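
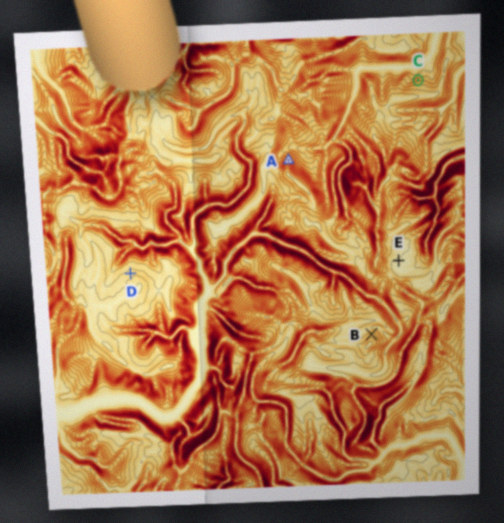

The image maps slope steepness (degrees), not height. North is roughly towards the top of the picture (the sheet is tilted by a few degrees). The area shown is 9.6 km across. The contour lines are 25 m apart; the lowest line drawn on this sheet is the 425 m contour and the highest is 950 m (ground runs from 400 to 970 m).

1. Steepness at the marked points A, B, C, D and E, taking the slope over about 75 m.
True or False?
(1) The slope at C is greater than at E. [True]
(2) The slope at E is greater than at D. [False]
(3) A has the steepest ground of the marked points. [True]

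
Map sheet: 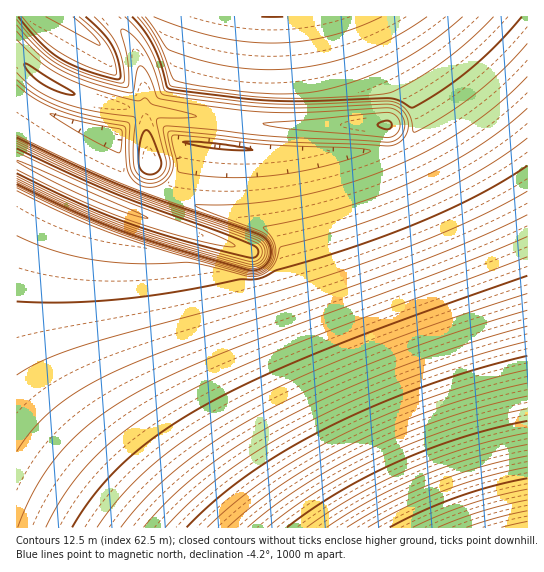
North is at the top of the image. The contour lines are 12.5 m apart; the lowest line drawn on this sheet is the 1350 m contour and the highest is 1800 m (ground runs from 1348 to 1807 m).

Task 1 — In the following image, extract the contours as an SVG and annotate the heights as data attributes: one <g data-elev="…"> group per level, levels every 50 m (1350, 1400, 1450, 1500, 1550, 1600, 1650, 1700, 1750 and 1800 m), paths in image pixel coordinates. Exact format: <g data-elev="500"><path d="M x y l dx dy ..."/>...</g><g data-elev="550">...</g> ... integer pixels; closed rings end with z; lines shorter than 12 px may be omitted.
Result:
<g data-elev="1350"><path d="M17 160l131 58-22-5-35-14-42-20z"/></g><g data-elev="1400"><path d="M17 143l104 48 136 49 7 6 1 9-6 7-9 2-88-25-66-24-79-37"/><path d="M427 17l-37 22-39 17-40 10-41 4-24-1-25-4-26-6-25-9-4-3-21-30"/></g><g data-elev="1450"><path d="M211 177l-33-6-6-30 1-6 98 10 91 4 8 1 1 1-38 13-43 9-40 4z"/><path d="M118 153l-33-17-35-22 71 15 1 4-1 14 0 4z"/><path d="M17 135l61 30 49 21 134 47 6 5 4 5 2 7-1 7-3 7-7 6-8 2-8-1-80-23-47-16-45-19-57-27"/><path d="M527 43l-25 28-27 23-32 22-29 16-3-14-4-7-7-6-9-4-82 3-36 0-32-3-75-10-2-2-7-26-8-17-11-16-13-13"/><path d="M94 17l15 16 8 13 6 19 1 13-1 5-6-1-27-7-31-14-19-15-23-27"/></g><g data-elev="1500"><path d="M147 174l4 0 6-2 3-3 1-6-8-25-4-7-3-1-3 2-2 7-2 22 1 8z"/><path d="M527 166l-47 28-57 27-70 26-76 23-18 8-20 1-62 13-59 7-52 3-49-1"/><path d="M383 129l7 0 2-3-1-4-5-1-8 2 0 3z"/><path d="M66 94l9 0-50-31 0 3 3 5 11 11 12 7z"/></g><g data-elev="1550"><path d="M527 257l-245 92-61 27-48 24-43 27-35 30-28 33-21 37"/></g><g data-elev="1600"><path d="M527 326l-64 19-62 22-60 24-54 26-44 25-38 27-33 28-28 30"/></g><g data-elev="1650"><path d="M527 383l-42 10-43 14-43 16-40 18-38 19-35 22-31 22-27 23"/></g><g data-elev="1700"><path d="M527 433l-58 14-59 22-55 27-48 31"/></g><g data-elev="1750"><path d="M527 478l-36 8-34 11-35 14-32 16"/></g><g data-elev="1800"><path d="M527 521l-26 6"/></g>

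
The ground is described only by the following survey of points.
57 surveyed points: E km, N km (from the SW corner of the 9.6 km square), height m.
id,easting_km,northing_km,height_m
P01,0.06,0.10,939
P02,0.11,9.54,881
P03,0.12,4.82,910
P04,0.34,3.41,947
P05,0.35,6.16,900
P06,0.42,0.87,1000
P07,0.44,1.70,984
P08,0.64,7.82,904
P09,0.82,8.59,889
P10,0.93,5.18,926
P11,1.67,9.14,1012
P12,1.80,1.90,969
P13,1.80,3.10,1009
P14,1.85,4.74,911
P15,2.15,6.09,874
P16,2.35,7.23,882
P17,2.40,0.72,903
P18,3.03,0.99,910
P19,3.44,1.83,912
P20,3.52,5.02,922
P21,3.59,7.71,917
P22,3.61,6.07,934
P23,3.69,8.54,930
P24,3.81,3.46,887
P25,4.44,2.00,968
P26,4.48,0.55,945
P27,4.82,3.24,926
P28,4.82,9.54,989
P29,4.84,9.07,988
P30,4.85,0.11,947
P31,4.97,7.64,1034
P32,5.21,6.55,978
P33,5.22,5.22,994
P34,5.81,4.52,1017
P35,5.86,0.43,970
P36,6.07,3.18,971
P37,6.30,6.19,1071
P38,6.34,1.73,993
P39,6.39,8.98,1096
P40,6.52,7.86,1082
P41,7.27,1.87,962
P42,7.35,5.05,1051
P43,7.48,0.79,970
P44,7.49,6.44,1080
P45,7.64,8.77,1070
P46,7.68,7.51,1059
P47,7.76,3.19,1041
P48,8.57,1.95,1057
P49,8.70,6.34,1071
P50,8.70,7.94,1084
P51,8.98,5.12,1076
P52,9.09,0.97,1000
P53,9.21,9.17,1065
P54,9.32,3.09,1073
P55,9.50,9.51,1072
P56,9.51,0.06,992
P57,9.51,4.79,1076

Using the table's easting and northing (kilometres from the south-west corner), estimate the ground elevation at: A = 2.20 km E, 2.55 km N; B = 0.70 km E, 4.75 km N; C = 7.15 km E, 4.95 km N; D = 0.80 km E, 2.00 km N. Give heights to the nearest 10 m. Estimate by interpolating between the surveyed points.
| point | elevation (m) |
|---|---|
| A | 980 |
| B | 940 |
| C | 1060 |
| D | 990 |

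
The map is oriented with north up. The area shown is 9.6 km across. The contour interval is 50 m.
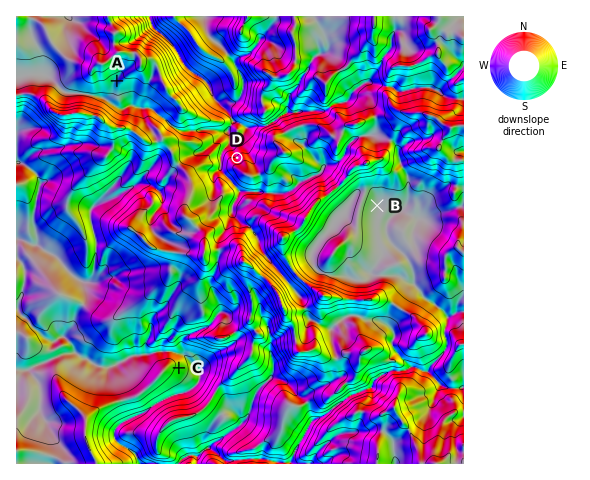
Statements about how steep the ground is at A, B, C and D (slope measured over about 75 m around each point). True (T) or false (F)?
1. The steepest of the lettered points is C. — F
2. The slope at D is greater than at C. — T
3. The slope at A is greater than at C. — F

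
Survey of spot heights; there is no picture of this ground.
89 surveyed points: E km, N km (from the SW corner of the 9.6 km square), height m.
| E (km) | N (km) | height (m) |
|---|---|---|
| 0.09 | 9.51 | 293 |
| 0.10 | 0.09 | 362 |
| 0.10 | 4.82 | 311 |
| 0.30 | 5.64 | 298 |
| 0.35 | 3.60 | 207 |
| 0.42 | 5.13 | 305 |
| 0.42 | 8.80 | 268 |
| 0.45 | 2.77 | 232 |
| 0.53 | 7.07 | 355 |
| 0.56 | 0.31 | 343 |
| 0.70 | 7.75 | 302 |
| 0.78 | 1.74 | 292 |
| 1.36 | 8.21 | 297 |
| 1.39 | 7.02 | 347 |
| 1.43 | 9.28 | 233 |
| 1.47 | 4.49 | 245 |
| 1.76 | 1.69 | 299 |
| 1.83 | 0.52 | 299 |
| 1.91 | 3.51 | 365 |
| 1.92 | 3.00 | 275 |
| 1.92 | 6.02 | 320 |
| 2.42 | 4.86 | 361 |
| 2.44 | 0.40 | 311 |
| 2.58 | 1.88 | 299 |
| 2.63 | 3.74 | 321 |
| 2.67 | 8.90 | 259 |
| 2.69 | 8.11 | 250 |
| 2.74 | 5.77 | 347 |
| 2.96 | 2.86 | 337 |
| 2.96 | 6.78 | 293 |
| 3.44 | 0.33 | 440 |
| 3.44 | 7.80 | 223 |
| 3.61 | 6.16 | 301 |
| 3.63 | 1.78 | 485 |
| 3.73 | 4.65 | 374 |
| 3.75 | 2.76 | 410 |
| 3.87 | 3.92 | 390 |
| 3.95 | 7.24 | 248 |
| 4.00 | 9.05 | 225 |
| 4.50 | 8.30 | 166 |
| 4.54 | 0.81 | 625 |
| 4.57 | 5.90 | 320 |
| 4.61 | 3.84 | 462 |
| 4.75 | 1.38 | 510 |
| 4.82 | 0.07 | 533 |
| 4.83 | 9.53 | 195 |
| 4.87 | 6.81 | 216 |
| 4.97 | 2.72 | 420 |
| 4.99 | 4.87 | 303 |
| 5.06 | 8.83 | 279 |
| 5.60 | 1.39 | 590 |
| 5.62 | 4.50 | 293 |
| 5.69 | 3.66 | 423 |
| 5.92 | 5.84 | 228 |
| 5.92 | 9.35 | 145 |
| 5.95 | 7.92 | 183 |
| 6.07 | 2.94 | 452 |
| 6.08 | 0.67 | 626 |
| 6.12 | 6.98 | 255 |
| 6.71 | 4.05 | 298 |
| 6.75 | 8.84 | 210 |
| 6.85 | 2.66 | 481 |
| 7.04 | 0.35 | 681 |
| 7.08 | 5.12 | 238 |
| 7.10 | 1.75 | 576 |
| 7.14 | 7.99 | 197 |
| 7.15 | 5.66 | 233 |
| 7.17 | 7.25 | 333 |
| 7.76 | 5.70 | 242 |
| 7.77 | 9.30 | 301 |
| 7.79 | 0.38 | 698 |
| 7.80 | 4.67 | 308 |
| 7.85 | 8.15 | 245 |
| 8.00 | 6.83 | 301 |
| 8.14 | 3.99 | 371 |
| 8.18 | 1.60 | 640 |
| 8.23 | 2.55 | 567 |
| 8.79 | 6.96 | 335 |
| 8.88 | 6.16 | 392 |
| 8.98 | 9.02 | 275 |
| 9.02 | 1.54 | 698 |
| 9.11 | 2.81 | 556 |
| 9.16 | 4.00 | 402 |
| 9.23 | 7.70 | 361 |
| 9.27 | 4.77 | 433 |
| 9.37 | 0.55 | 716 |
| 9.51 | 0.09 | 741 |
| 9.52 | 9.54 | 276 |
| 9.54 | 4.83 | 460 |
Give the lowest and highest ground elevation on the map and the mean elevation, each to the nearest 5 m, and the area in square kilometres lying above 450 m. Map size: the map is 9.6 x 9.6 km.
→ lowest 145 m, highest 745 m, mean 360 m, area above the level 18.9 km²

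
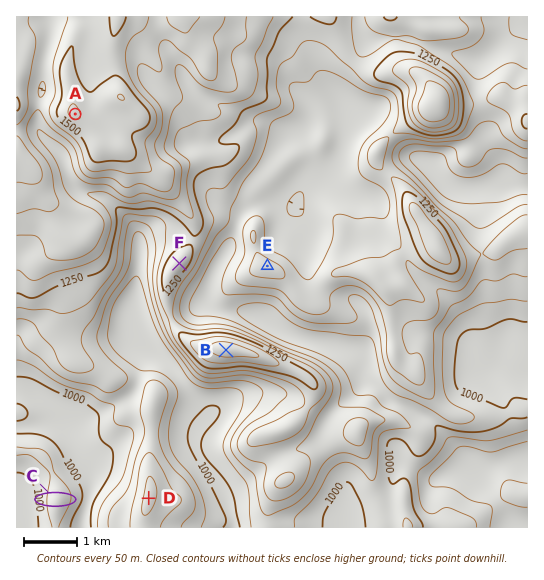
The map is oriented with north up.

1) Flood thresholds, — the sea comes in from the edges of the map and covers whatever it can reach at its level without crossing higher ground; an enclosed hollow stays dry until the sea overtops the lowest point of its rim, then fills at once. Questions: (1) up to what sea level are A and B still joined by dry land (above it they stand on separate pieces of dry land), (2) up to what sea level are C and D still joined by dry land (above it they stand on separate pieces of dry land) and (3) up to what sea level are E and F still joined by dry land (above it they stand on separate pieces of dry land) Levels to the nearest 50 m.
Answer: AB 1200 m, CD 1000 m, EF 1150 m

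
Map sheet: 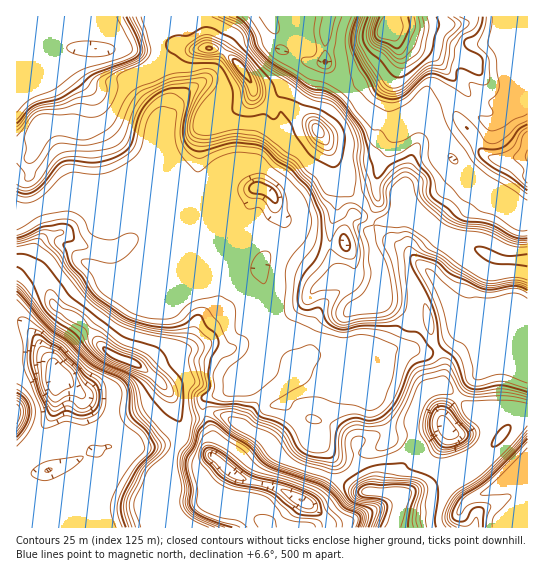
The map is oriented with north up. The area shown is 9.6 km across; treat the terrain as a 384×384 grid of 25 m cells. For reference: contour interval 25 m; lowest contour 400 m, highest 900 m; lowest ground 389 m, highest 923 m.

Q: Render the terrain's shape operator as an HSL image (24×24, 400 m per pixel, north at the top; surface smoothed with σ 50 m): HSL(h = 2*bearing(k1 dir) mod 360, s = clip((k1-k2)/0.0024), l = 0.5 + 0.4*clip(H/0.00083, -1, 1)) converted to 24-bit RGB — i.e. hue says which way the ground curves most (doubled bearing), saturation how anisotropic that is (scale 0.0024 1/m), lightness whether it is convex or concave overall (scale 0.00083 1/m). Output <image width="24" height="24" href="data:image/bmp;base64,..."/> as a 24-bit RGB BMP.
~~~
<image width="24" height="24" href="data:image/bmp;base64,Qk32BgAAAAAAADYAAAAoAAAAGAAAABgAAAABABgAAAAAAMAGAAATCwAAEwsAAAAAAAAAAAAAhH5/gX6BfYB9fXyASit2ttSiipeChM6NCOekRh4OgUApiD12i969RUvKlQ9fLSEGCzEC88eEqcFasZtABS4S6qKaPDt1dn15fIaLgX6ThoCIe32CKU5y3rKwmYqE5+ilERE6gq6zobnhdLvnMwgALQ4GW1Mbqbz/zNf/tPb/9dbwLSmS+Tl5BjMAoD9ef3iOiJ1ZPGstoWhfkYOUXniBJI2d4rvF2u6xFCWJD7S6MwYAaRUAsUDFzO3/zO3/H8LgfbUodnIii00XmEKFq4St9tLvCHQ1U3xhWo2SlX2wXqF9W4BTg3pgLWRHhl8S/7+jA2ERMwAtNLglb+u+zv3tIWhmKQ4Xz6pVT5FCi0KRs4aKT+nGdELm35HJ88TaCW5BD3plUoS2nJi6mne7h3SUWiVCXMhSxdiesQ/sVg5szv360Pv6x2CbcTJkN2t+t93Mu6bgiTm4y9+IUV4VKAsOpNAEnpGC88bXwbDwD2qVybpsZSFow1J4s1zRksiAlcZnDxLknOT/3rmRXiQbaD0xfKOla4aRVos3R0UkTzJ+8s7EYhE7Fp+x1/DzjZG8ucDb6qFIGAwncCYhQi0XkngbhIQUpuhni9Tk1o46Glg4ZGY6oVVytW2bX4Jff3tygH15ent/LFNbzKaL4rruqvndHFFSva5SpY01w9Z3JBAtMQ0gvk01ReXWzP/6Vvv2lEJJspVNUT5hYXpmb3t3oJJxkniVdX6Af39+fX2AXWx5Ob1fqYBc1ot5Tjpkcn1Ph3hhymBZLQYmQI+P0vn2zP/zkiojllLSrKvZyJXPWWi2fXGycXSCaodtlHdxg2RneHtUeXJkc2JSYW0+edJAhUBQgmqBfX5/i4+CYw1KzUe0y/bwc+umXtLVK6PdelAbZTImwH5sjmBxbWNzgHqDhm14eWJMqyWN6aR4VJUnNqlKTIWqwOmkUENsgXt6foJ9j5V5ehCD0/jjS9SLXt+aWhMgZz46fXtvW3lmnKtRkWh4iXWJcHaIZk6I3KOwIYN/0aPJt5XPwcnbKUyAw+FYelV2f29VbHU8ZDk6iubMgLlqoeO1VRRFfGdvhoR+eoB6fYB7eX93gYJ3gJB6ZFWFVl6HhrqJuonBPY5rqW9gvsmWP7HAaBxZdysm2yEmv4TuE0fGhpeqqte1axkscTdFbpl9dYJ6hn+HfoGDfYCAfoB+mYt8RFhobZh7ZYZ9qa51XTmXz713vbJ8axk+WRo9neDTksHAhIqZio++4VDF51OCrFLIVXyskmqPkn2SeXuAhH9/fYF/fn+AiH+DeneXbI2YUWFy2rRpGBAkz+mobTAvWS15otjWmsLUsL7greToE0ahO2g0d400u2NYf16BfH6Bg396f32Bgn+Bg4B/foB8bpGLgKyaiUCPa0Z81KJeJZudWuM504jdh7HEnuHMKJRHY1whaC4dcVVQssIqMnBFgIBxfnt3fX94fIB5g39+fXyAhn9/gYd/RbZHfCcijlAlSx1Jw92dcsO/Er3F00hLq9WQPVMmglBgfmhxf29uai0248C0Na6/QlU0eHVAXXxMdoF2eoB7fnZ7jIxoe4F1vWWFPTSdfzEuU8+GhMCJucmdIzZyQbmq5dfIgjameGSJe0lWijc0WbXMx6abs2eWc0ydgqSRpK9/No1rdXqAgEZ3xJY7RFsqWVYsNxUgjdm8T8qhs9JMl89sMEN8Qnxqz5JgcklxbUFjU7fQlbXfomS/4KHLuHq7h4zAopzIlLCOTa+tXGV4NR598Nvdup3WdXvKerzdga+mdC7W1PflldvMSx90fWlkeZBYj12Dh1CagN2ZPlhRRY+6I7tk0K7hvorGfWiWzI+Yr3BhK09JGTVG586zmYOXtkN8NqU6cXyJR92O3HVp2x+YXiZEgno2V4BXc2t+YcttikE9b4V8PmhIUXpNP1YkaYFBtVCRr3Jxz3qSq0J3IE4pD18UvGVhshdJn/7zkNTVPc7jq1IlaSBBfSNv7tjKFaQxOFcykqlApopSX5mBdnt9fYJ/eIJ8WYp1NrF/QZfm7Kz14J7XpoDPn0wtDDcRzP/bRITaqxlGZSgaZxlNlztzzs46yY9H356SIHauOtO4lsamUFaMgnyDgoGAiop5j4xKcW0rWnUrJx0M5N9+RlKk1cz/zPD/7fM+PxEubzRQuLKLJjmocB+d6o6EjuJ9kr6jaKC9MHtmZps9dE56gH+BgoB/gn6Ch3+Rg4WccVGFVjKsocWOeYFyNao0ZN3q5Jm0XCRwoF18sq+NHzNhIFiL4K7k8OTbnrybTkSfu6/vioXYQFd3fX6A"/>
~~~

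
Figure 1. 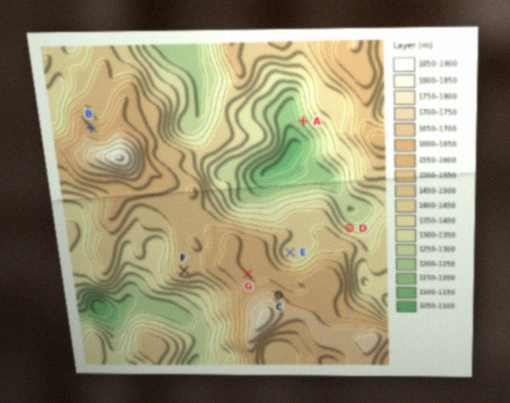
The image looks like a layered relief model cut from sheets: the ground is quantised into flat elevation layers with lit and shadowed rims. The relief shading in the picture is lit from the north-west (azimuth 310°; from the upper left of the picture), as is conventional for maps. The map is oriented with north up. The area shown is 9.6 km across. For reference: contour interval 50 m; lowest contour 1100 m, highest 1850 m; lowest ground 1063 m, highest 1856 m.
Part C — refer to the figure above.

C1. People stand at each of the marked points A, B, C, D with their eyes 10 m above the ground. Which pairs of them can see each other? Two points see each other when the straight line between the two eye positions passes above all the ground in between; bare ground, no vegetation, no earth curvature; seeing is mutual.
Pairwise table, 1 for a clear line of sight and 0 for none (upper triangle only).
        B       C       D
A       0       1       1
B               0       0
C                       0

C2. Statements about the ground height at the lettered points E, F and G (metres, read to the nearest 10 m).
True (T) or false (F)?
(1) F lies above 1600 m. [F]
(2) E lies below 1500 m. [T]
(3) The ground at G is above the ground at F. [T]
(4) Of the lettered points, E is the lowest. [T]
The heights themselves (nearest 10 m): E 1410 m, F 1530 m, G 1600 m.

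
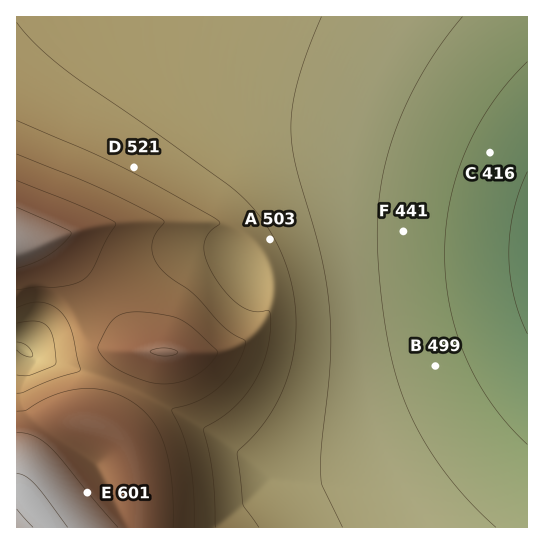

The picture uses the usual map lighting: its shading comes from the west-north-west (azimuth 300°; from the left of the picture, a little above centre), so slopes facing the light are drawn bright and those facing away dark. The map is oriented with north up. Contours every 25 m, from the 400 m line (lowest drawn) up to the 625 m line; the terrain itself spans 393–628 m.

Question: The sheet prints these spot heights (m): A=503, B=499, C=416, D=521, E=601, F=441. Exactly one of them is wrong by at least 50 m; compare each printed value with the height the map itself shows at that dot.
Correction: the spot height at B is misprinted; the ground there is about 436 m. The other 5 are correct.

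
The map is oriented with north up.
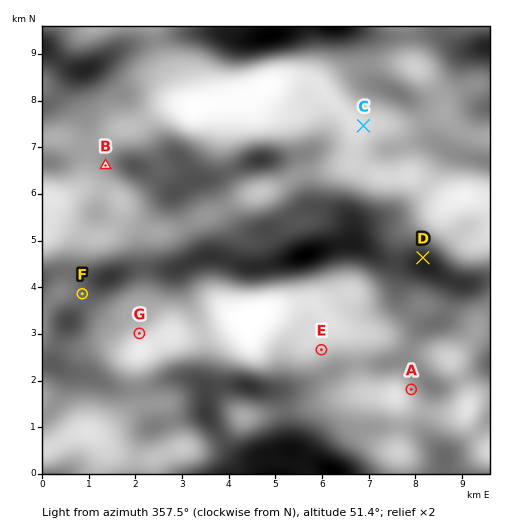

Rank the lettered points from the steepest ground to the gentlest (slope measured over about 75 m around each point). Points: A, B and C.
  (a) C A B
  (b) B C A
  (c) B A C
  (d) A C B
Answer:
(d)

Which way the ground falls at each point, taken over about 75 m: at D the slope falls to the SW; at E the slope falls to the NE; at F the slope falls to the E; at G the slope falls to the N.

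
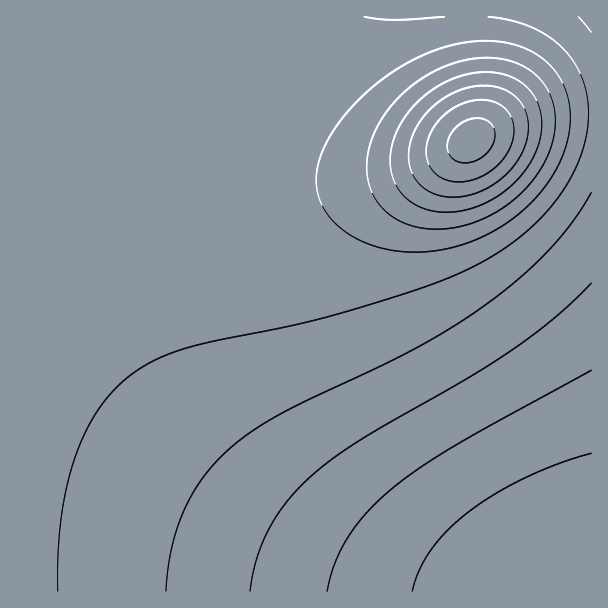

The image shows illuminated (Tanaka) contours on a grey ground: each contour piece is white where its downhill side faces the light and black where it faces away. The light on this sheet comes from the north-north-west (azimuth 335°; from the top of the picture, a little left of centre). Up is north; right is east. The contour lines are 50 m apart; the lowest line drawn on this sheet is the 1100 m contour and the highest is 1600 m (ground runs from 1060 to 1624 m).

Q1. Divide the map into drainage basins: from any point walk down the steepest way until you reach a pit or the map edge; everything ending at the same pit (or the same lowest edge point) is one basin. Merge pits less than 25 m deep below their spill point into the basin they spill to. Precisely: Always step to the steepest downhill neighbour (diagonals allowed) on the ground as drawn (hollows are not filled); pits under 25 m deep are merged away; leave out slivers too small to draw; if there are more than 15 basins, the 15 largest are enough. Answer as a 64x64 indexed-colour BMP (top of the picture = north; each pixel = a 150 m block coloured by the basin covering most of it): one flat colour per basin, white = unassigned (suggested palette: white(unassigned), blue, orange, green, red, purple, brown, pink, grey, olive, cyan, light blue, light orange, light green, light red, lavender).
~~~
<image width="64" height="64" href="data:image/bmp;base64,Qk12CAAAAAAAAHYAAAAoAAAAQAAAAEAAAAABAAQAAAAAAAAIAAATCwAAEwsAABAAAAAAAAAA////ALR3HwAOf/8ALKAsACgn1gC9Z5QAS1aMAMJ34wB/f38AIr28AM++FwDox64AeLv/AIrfmACWmP8A1bDFABERERERERERERERERERERERERERERERERERERERERERERERERERERERERERERERERERERERERERERERERERERERERERERERERERERERERERERERERERERERERERERERERERERERERERERERERERERERERERERERERERERERERERERERERERERERERERERERERERERERERERERERERERERERERERERERERERERERERERERERERERERERERERERERERERERERERERERERERERERERERERERERERERERERERERERERERERERERERERERERERERERERERERERERERERERERERERERERERERERERERERERERERERERERERERERERERERERERERERERERERERERERERERERERERERERERERERERERERERERERERERERERERERERERERERERERERERERERERERERERERERERERERERERERERERERERERERERERERERERERERERERERERERERERERERERERERERERERERERERERERERERERERERERERERERERERERERERERERERERERERERERERERERERERERERERERERERERERERERERERERERERERERERERERERERERERERERERERERERERERERERERERERERERERERERERERERERERERERERERERERERERERERERERERERERERERERERERERERERERERERERERERERERERERERERERERERERERERERERERERERERERERERERERERERERERERERERERERERERERERERERERERERERERERERERERERERERERERERERERERERERERERERERERERERERERERERERERERERERERERERERERERERERERERERERERERERERERERERERERERERERERERERERERERERERERERERERERERERERERERERERERERERERERERERERERERERERERERERERERERERERERERERERERERERERERERERERERERERERERERERERERERERERERERERERERERERERERERERERERERERERERERERERERERERERERERERERERERERERERERERERERERERERERERERERERERERERERERERERERERERERERERERERERERERERERERERERERERERERERERERERERERERERERERERERERERERERERERERERERERERERERERERERERERERERERERERERERERERERERERERERERERERERERERERERERERERERERERERERERERERERERERERERERERERERERERERERERERERERERERERERERERERERERERERERERERERERERERERERERERERERERERERERERERERERERERERERERERERERERERERERERERERERERERERERERERERERERERERERERERERERERERERERERERERERERERERERERERERERERERERERERERERERERERERERERERERERERERERERERERERERERERERERERERERERERERERERERERERERERERERERERERERERERERERERERERERERERERERERERERERERERERERERERERERERERERERERERERERERERERERERERERERERERERERERERERERERERERERERERERERERERERERERERERERERERERERERERERERERERERERERERERERERERERERERERERERERERERERERERERERERERERERERERERERERERERERERERERERERERERERERERERERERERERERERERERERERERERERERERERERERERERERERERERERERERERERERERERERERERERERERERERERERERERERERERERERERERERERERERERERERERERERERERERERERERERERERERERERERERERERERERERERERERERERERERERERERERERERERERERERERERERERERERERERERERERERERERERERERERERERERERERERERERERERERERERERERERERERERERERERERERERERERERERERERERERERERERERERERERERERERERERERESIRERERERERERERERERERERERERERERERERERERERERIiIhERERERERERERERERERERERERERERERERERERERESIiIiIiIhERERERERERERERERERERERERERERERERESIiIiIiIiERERERERERERERERERERERERERERERERERIiIiIiIiIREREREREREREREREREREREREREREREREREiIiIiIiIhERERERERERERERERERERERERERERERERESIiIiIiIiERERERERERERERERERERERERERERERERERIiIiIiIiIREREREREREREREREREREREREREREREREREiIiIiIiIhERERERERERERERERERERERERERERERERESIiIiIiIiERERERERERERERERERERERERERERERERERIiIiIiIiIREREREREREREREREREREREREREREREREREiIiIiIiIhERERERERERERERERERERERERERERERERESIiIiIiIi"/>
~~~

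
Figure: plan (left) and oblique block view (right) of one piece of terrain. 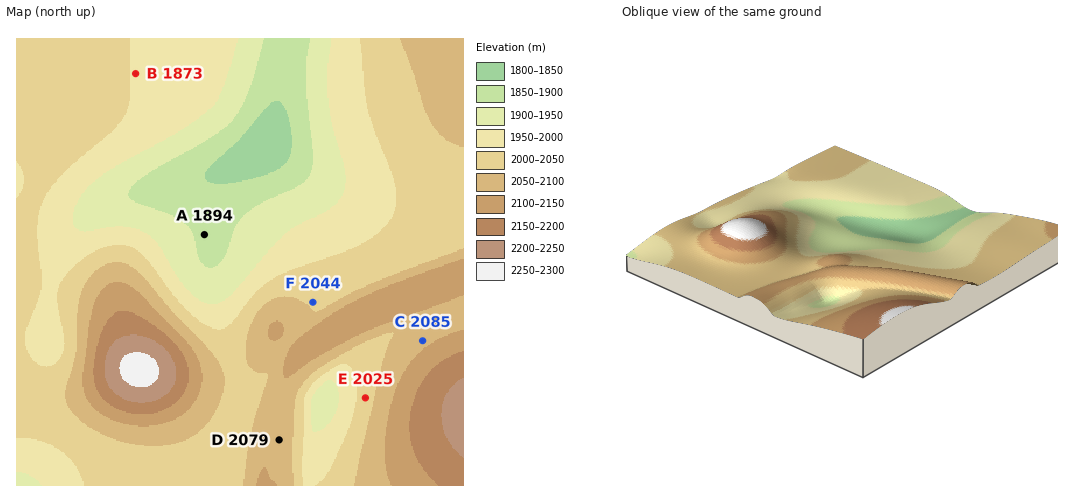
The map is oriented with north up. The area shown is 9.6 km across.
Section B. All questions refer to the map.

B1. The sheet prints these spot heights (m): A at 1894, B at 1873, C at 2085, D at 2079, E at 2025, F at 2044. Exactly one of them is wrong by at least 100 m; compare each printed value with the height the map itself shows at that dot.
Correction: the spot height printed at B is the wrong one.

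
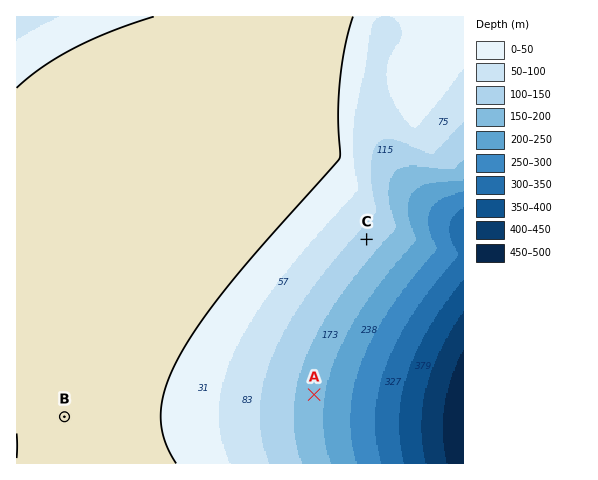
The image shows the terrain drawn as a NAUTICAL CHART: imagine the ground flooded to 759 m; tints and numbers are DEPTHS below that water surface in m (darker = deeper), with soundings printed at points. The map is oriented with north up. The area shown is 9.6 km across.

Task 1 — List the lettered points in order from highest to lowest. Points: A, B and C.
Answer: B C A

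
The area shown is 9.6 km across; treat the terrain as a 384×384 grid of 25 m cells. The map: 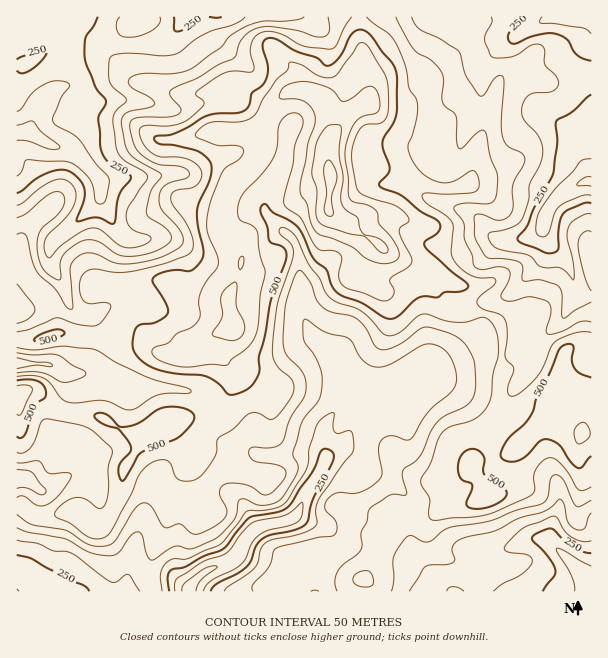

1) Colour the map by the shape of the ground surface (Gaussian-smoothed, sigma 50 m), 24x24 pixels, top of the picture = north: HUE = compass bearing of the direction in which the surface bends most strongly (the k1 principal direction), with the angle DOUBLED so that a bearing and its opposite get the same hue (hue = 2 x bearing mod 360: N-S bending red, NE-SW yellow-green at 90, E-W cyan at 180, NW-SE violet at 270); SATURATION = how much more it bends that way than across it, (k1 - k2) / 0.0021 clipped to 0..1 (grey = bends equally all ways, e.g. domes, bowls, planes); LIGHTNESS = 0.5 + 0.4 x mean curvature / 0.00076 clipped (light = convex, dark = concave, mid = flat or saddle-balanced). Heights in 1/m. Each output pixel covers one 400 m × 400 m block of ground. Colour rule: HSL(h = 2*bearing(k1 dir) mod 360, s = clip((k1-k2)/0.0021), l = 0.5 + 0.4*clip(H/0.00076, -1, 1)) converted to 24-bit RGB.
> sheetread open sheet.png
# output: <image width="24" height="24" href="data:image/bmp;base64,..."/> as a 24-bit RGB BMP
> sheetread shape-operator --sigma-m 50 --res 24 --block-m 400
<image width="24" height="24" href="data:image/bmp;base64,Qk32BgAAAAAAADYAAAAoAAAAGAAAABgAAAABABgAAAAAAMAGAAATCwAAEwsAAAAAAAAAAAAAlIFzfWxZg2xciZthS2mO1+afZhAUADMeRuy905ns05nJs5OhQ1mViKO/zbfHpoSxdWiWgVFfXpmZhqKMkniSjpJ+f7infiducXJTm5ljZTE0krk3LI96z5V/tDXE2mmABFYAADMr5cO6raHLm4u+R4WBo3ZUvoFhbUNcXqpnZZ+QkJBXSq15n9HHbAxDmz8itGiNck2wbLbL2evyOW6SSnKJnGi40avE48PCADMnGEYAikwT1B4ji0JNc5B9yZ+VZ0OgwIJnXVMwbXo0dos+U0sYNBNY3PHYy+7zhl7o1+7ykDGY3HVsO2J9nZp0dKh80aywzwDV49yUADMgtl7inMzJdnyqspeoa0GQy4KotJDe6c/vZ27Gh6W/ClCA6sKIYysAR3YemKE6WDZq8Ni1MkxonHiCkqVwfkZUWXS72r/X3ofJADMt1aKDV2ZThVRKjVq2hK2qmptlcbNmvlmdvpqGHwo24+W1Vtekg7WfXIWMQGJs6q+Thzx8SH5Vs6GXb3igUp58lZs004lcDiBsYJ8wkVxxd62PR2WLtnV4jbSYiG+hxmaTiZhYOiZww9mUr+mQSG6AZEFAj4hPYc7F3KregpTBR3tWi3Vic1OCv7mVbJ51QS98Vq6ea6GFk6N9OUZhv76Ug4yuj2h9YYOm24LEUnu+1NW16dxqPqbHepTeteHqQkt/XaGazbHWrVvQsH2Zb193r6p3n4ZkTnGGRIuYc5hicIVfYX95RpJZjl9hsWpwVnd9pW1qi4pXvLxy6tL5TlPvhEVkhWZKd1hNamorTEIPPzwan4tJeKl7dLGwybnPYVOpTGGMlopxd4d6doB5XnVkYVBRpphvYJxXOVqU2K+0kcvKMzAAMx0AiZM1eXFVlFeKtnLJpaTjk6TYYLWbk69tTahtjm1fjVWKfld/mV1ihJdJVXhYc2ZyYVtxfqNwqJyDI1Rh5cyPZ29B1c7919D7k8DraHPDboCif7utiXacvX23x3bBt82nW6FwQkxdd09fdWlefEtx1bSZRnxhVkc/W45TYJFrj6h0SqxpFuO76rPnUUohn9kkXhMkZXcuiJp1fIBjgW9Ga25Lr7FtwKmOro90KStakEVteE5BVGlEu9OaelebbX+wisa7ZLO6fHu+wJSpF3ljqr82asOvZ8/5zyXTm5zKVpi3fEiVlc6rS1WZu6WhqJNszpmBFB89fkCG1q/Nkdjclbi5h2apZ5akgcjYc0jnGGgzeat+x4mlbw1UrPGeHAMwpNOxjcWmXH7JhoTV1JfPgkGYkW1T0cGW2X6tGAlrWLw7ccZfmT1Ensc1TLzAic/EVq8zJpei7MLvM6C9oUGC7hxd7dSoBC8tpsCEu72LKQ0OJikNPCwUey0vhNZ00cKXMq2AMwA03MOEUnxBetvL1/TpZCNUmpJAV65VVVgpMzsKV3IfZhdjz+7E4Hqv34OuADwXpyc5w0S6sGnAWoaaWri72tekZa9RgRNbIjKE467As/PpgbPUvzOlibPZoq/dsCpZahpHttSxHIJlIYCly9u9WkuK7Njfwa3bChAyeKmKeVy53eXuODq547uqkXBkLkt4n3vBbNM8lfY1KG08mm86fDcwqB0511HZm9fNdKF/yG2eATIZZ7EeP45JebxzzDpoVxE9aFgcSE4NMUQEIywOp9Bj0IayRouSMFBw1bSZ7/fKNh9Wfap5YIOfRodGoliqt5iJtHGsnqB0k2++JzSCpb1gRSkSYBgbcYyyrGDC3eHssKbpbonFaa5KSHw3yMVzJz5qytaX6ahuJjxTgpZWeFl+qpGdOG17ybWIWHCBvZmlbVeOe1+SHHpAopXEc5GoSFiVndfis+faRC+WuHbkt7Tsl2bg1HNwKkBEibIx75ScdSuJS9JoWJeIZomET3uUyqB4VXZ0i4xhgkRUZH14r7pSOX1YoWuAbkE0bX0UdmQRKzHILdc1joIxK2FL6JK+nGXUwvbkOjiV2qG8jn/EV1KXX4J5dph0nkmqoGlsfExvhqWFZYKKvpOWVHyESkxydKGnnM3WlLXHXI+UXlmOwZ/PqD27W3QwlMxgRZ9GxTCrqcGPwY+aPEJ/qZSja4iKR2qMzpTAbo+hhpWii32troKls3u0TWaIjbCSeI1VYoBDW1N4ZoRugGtLuUC0webYhdrMnEesYiyD6u7JoFaES0yFk3qGn3F+U4VoKIBw6LvbZnWmYYSIco5ymHuFbYCeeWCPwJSyxZPII5qHY6WWN5qdJ6sRyvUMhBgaWig0QI5U3NNfq4JfUFRshmJ+mHmDqHCLopc7EE0Isqwpr0mK"/>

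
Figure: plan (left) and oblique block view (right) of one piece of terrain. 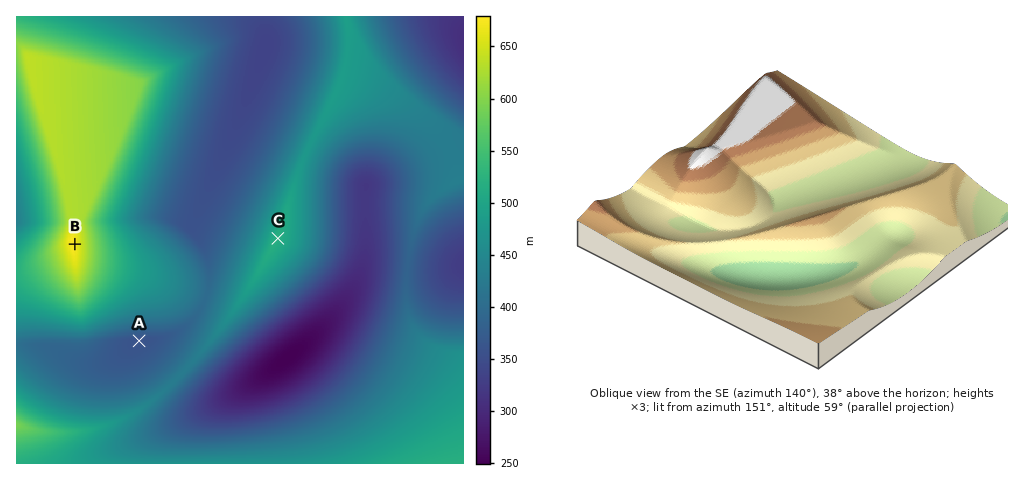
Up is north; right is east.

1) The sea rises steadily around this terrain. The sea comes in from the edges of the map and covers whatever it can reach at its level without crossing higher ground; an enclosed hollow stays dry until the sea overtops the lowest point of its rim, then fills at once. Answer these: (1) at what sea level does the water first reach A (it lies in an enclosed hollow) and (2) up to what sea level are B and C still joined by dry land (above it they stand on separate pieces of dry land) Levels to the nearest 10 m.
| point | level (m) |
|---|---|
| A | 400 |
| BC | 410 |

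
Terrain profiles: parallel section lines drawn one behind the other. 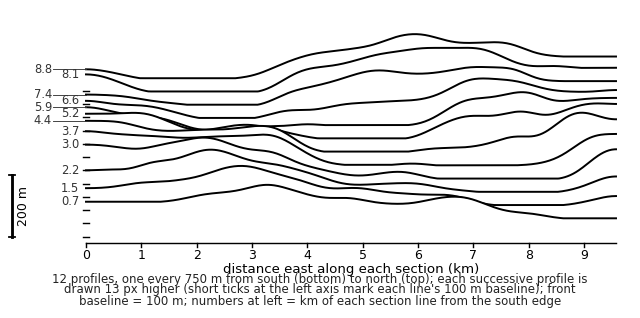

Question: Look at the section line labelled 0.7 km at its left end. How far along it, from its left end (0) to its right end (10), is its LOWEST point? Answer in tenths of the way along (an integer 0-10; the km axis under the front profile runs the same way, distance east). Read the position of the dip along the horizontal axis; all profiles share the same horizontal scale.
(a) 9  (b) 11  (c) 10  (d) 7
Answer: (a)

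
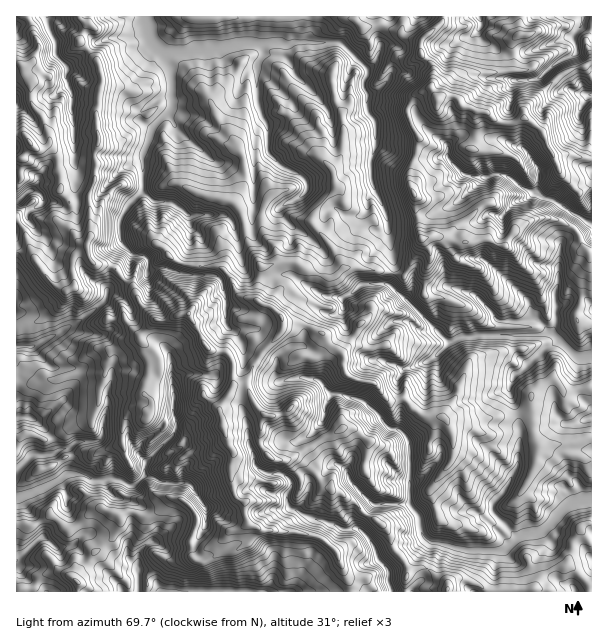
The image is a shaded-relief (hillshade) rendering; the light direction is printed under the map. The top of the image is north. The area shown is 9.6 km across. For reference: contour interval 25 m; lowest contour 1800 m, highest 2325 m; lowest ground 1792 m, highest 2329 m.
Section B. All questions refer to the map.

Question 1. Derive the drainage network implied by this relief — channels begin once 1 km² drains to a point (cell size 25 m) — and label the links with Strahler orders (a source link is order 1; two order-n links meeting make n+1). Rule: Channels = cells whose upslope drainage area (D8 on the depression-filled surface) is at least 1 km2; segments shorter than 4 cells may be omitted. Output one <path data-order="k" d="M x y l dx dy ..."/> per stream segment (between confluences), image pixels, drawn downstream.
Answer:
<path data-order="1" d="M269 591l-110 0"/><path data-order="1" d="M138 575l0 16"/><path data-order="1" d="M30 548l-10 10-2 0-1 3"/><path data-order="2" d="M519 537l2-1 15-2 1-1 6-2 24-25 6-3 5 0 1-2 9 0 3-1"/><path data-order="1" d="M374 504l36 0"/><path data-order="2" d="M410 504l1 3 8 8 0 3 1 1 0 9 2 2 0 4 3 3 0 2 1 0 6 4 8 0 1 2 5 0 1 1 5 0 1 2 5 0 1 1 6 0 2 2 36 0 6-6 3 0 7-8"/><path data-order="1" d="M194 489l-5-6-21 0-1-1-6 0-8-5-4 0-2-1-4 1"/><path data-order="1" d="M291 482l0 6-4 7 0 6 1 2 0 3 5 4 4 0 3 3 6 3 3 0 5 3 4 0 2 2 4 0 5 3 4 0 11 6 15-2 10 11 6 10 0 3 2 2 1 6 9 9 2 3 0 12 1 1 2 6"/><path data-order="2" d="M143 477l-8 8-4 1-6-4-6-2-2-1-9 0-1 1-14 0-12-6-15 0-9 8-15 7-3 0-7 5-5 0-6 3-4 0"/><path data-order="1" d="M512 476l-6 13-12 14-2 3 0 4 2 3 24 24 1 0"/><path data-order="1" d="M102 429l0 8-4 4-20 0-7 6-3 2-6 0-9 6-20 0-16 16"/><path data-order="1" d="M29 417l-12 0"/><path data-order="2" d="M336 393l3 2 5 0 6 3 4 0 6 3 3 0 18 16 3 6 5 5 3 1 7 0 8 8 1 6 2 1 0 60"/><path data-order="1" d="M173 386l0 6 1 1 0 8-1 1 0 12 3 5 0 10-2 2 0 3-28 28 0 3-2 2 0 7-1 3"/><path data-order="1" d="M284 381l3-1 6 0 1-2 6 0 2-1 3 0 1 1 6 0 2 2 4 0 12 13 6 0"/><path data-order="1" d="M516 374l2-2 3 0 6-6 0-1 1 0 17-17 7-3 3-3 6 0"/><path data-order="1" d="M428 362l3-3 6-3 10-11 0-3 5 0 1-1"/><path data-order="2" d="M561 342l14 14 3 1 13 0 0-1"/><path data-order="2" d="M453 341l6-3 3 0 2-2 13 0 2-1 64 0 2-2 4 0"/><path data-order="2" d="M554 335l7 7"/><path data-order="2" d="M549 333l5 2"/><path data-order="1" d="M500 321l27 0 1-1 11 0 7 7 3 6"/><path data-order="1" d="M83 318l-5 5-6 1-7 6-23 11-3 3-6 3-16 0"/><path data-order="1" d="M225 311l0-17-3-6 0-6-4-6-3-1-27 0-2-2-6 0-6-3-4 0-5-3-6 0-7 5-5 0 0-6 2-2-2-6-4-3-8 0-3-1-10-11-2-3 0-21 8-13 15-15"/><path data-order="1" d="M344 297l9-4 7-8 3-1 24 0 3 1 11 11 1 0 45 45 6 0"/><path data-order="1" d="M558 282l0 3-3 5 0 36-1 1 0 8"/><path data-order="1" d="M387 222l0-4-1-2-2-7-9-17 0-3-3-4 0-5-1-1 0-20 1-1 2-9 1-2 0-25-1-3-6-6 0-5-2-1 0-8 2-1 0-3-5-8 0-6 5-7 0-5-26-25-3-2-45 0-6 3-3-1-19 0-2 1-4 0"/><path data-order="1" d="M188 215l-6-6-2 0-7-6-8 0-1-2-11 0-9-9-1 0 0-1"/><path data-order="1" d="M293 201l6-4 1 0 6-6 0-9-9-9-3 0-12-6-13-14-2-3 0-25-4-6 0-3-2-2 0-3-3-6 0-12-1-1 0-23 1-1 0-6 5-6 0-9-3-2"/><path data-order="1" d="M42 198l0-1-4-5-3-1-5 0-3 1-9 9-1 0"/><path data-order="2" d="M143 191l0-38 7-15 0-3 2-1 0-3 3-6 13-12"/><path data-order="1" d="M449 159l15 15 3 2 4 0 2 1 15 0 6-3 7 0 2 2 4 0 15 12 6 3 3 0 5 4 3 0 4 3 6 0 2 2 3 0 7 6 5 1 6 6 10 5 5 4 4 2"/><path data-order="1" d="M177 129l-3-6-6-7 0-3"/><path data-order="1" d="M74 122l-2-2 0-9-1-1 0-5 1-1 0-11-3-4 0-3-3-6 0-12-10-14 0-13-3-3-2-6-3-5 0-6-1-1 0-3"/><path data-order="2" d="M168 113l3-5 0-39-4-6-2-9"/><path data-order="1" d="M548 71l10-9 18-9 0-8-3-4 0-6 8-9 1-3 0-5 2-1"/><path data-order="3" d="M165 54l-6-3-7-7-3-6-2-12-1-2 0-4-2-3"/><path data-order="2" d="M260 45l-3-1-18 0-2 1-4 0-2 2-4 0-2 1-4 0-2 2-12 0-1 1-17 0-1 2-18 0-2 1-3 0"/><path data-order="1" d="M479 29l3-5-2-7-1 0"/>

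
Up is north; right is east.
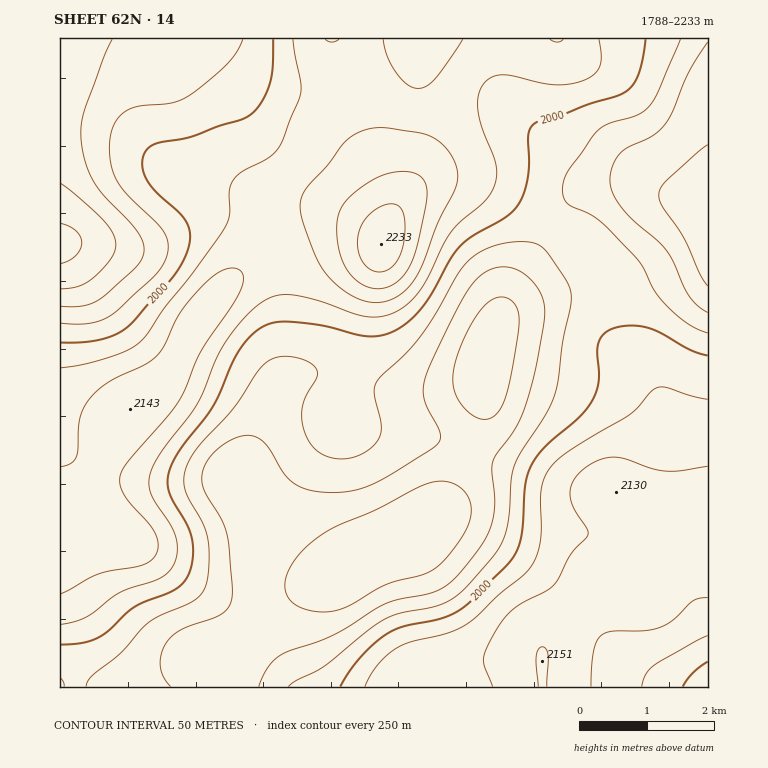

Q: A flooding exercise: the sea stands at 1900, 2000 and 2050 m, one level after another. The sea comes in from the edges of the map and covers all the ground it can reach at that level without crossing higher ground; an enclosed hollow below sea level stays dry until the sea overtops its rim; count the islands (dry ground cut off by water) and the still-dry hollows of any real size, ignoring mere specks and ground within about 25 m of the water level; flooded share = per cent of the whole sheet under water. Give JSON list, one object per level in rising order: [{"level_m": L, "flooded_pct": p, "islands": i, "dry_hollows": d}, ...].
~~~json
[{"level_m": 1900, "flooded_pct": 21, "islands": 0, "dry_hollows": 0}, {"level_m": 2000, "flooded_pct": 52, "islands": 0, "dry_hollows": 0}, {"level_m": 2050, "flooded_pct": 64, "islands": 0, "dry_hollows": 0}]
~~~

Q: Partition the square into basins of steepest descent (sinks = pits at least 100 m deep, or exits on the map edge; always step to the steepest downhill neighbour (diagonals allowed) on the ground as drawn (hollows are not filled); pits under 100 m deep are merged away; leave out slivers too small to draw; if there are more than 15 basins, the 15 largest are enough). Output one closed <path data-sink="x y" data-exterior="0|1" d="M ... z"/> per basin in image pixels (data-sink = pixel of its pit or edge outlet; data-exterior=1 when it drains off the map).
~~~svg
<path data-sink="353 567" data-exterior="0" d="M458 179l-28 1-18 11-18 21-13 31-16-5-29-2-22 5-22 10-22 7-25 12-14 10-30 35-11 18-14 31-10 15-13 13-20 13-13 14-8 17-17 49-8 34 1 7-28-2 0 163 352 0 20-13 24-7 42-7 44 0 1-12 3-7 26-28 21-17 10-5 13 1-2-2 2-12 8-20 10-35 0-14-5-10 18 4 22-2 7-3 7-11-2-29-25-74-8-15-34-34-9-24-6-37-12-27-87-55-19-8z"/><path data-sink="60 244" data-exterior="1" d="M422 38l-362 1 0 484 27 1 8-39 17-49 8-17 13-14 20-13 13-13 10-15 19-39 36-45 14-10 16-9 58-21 17-4 17 0 29 6 2-10 17-34 7-22 1-44 7-34 2-37z"/><path data-sink="708 234" data-exterior="1" d="M708 38l-284 0-5 11-1 36-9 47-1 44-4 14-6 13 0 3 14-15 18-11 9-1 29 1 13 4 19 8 87 55 12 27 11 54 7 12 34 34 30 84 2 9-2 25-12 9-18 3 35 8 20 11 2 0z"/><path data-sink="708 687" data-exterior="1" d="M632 498l-3 1 5 10 0 14-10 35-8 20-2 7 2 7-13-1-10 5-42 38-8 14 1 39 164 0 0-163-22-12-17-5-26-4z"/>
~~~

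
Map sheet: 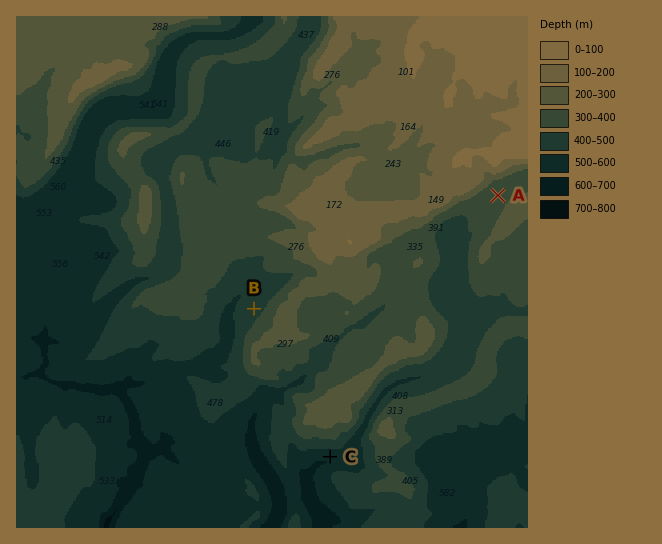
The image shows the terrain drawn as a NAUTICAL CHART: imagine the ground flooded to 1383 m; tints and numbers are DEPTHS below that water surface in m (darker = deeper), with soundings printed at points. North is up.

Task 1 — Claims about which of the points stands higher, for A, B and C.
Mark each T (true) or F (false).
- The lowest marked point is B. F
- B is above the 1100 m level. F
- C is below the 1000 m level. T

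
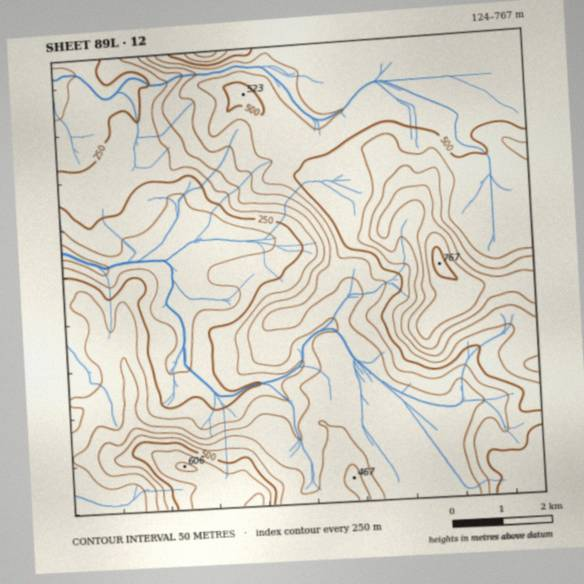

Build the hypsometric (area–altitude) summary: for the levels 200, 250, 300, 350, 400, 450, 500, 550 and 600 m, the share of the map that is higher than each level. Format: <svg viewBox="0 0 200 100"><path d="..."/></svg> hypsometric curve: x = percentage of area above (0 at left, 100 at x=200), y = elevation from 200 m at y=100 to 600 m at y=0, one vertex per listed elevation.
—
<svg viewBox="0 0 200 100"><path d="M187 100l-20-12-20-13-16-13-31-12-18-12-35-13-22-13-12-12"/></svg>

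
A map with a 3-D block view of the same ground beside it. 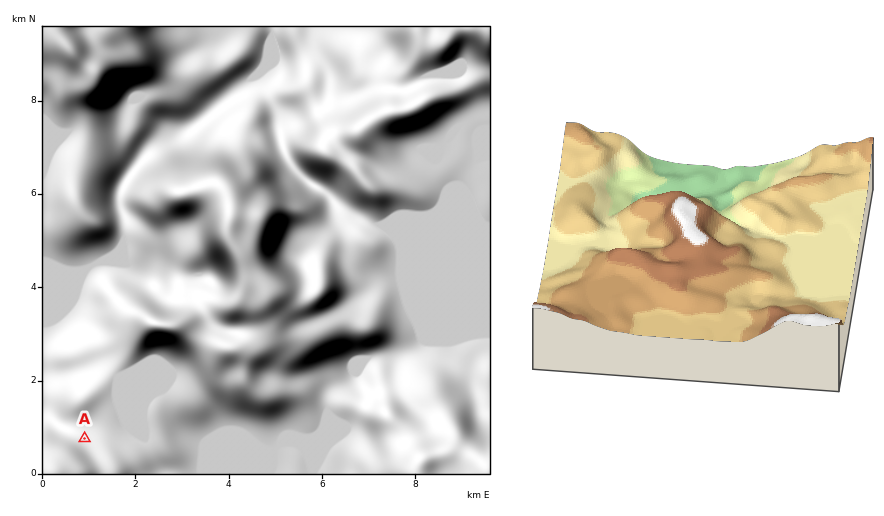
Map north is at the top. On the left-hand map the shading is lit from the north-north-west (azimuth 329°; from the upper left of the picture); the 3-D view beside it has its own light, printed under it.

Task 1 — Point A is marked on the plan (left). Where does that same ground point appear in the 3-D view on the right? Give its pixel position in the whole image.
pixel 564 308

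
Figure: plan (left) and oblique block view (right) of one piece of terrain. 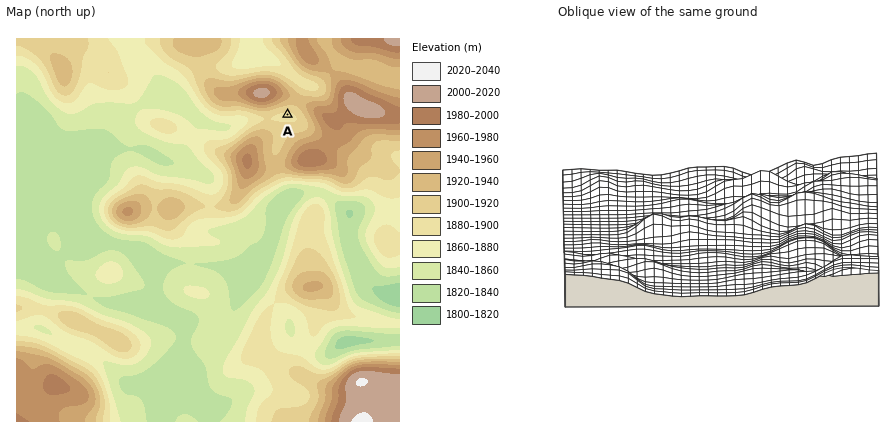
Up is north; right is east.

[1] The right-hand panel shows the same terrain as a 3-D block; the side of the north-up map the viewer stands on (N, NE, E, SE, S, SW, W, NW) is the S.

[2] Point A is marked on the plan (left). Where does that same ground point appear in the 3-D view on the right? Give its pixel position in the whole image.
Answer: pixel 785 194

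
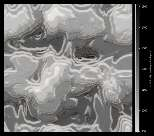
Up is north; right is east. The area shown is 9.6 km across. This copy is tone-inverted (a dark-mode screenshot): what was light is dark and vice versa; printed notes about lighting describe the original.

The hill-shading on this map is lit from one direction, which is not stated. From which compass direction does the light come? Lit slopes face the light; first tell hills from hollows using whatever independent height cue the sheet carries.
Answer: N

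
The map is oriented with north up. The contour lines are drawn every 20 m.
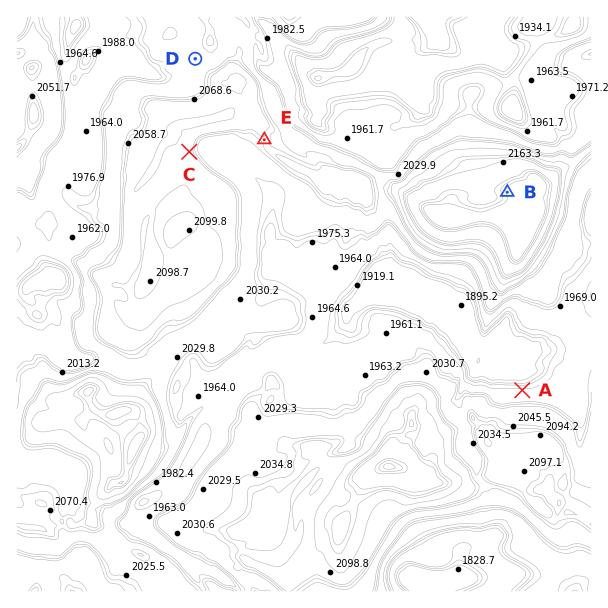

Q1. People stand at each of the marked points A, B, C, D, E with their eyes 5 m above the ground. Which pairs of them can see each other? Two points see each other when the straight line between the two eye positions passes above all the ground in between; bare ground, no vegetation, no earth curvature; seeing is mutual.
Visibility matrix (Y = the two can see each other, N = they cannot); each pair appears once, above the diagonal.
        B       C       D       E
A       N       Y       N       N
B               Y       N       Y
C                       N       Y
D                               N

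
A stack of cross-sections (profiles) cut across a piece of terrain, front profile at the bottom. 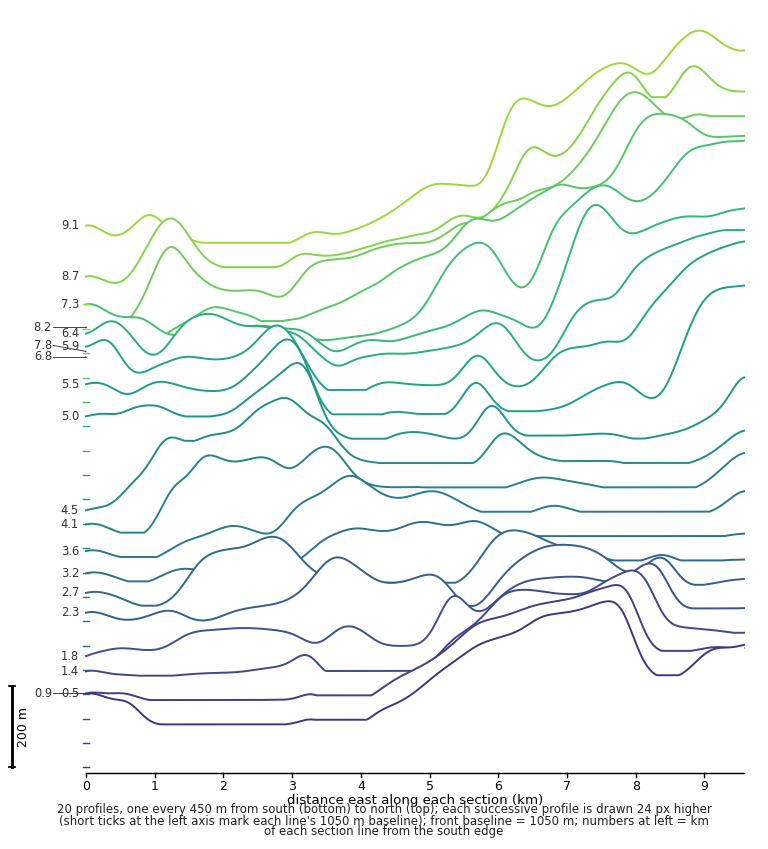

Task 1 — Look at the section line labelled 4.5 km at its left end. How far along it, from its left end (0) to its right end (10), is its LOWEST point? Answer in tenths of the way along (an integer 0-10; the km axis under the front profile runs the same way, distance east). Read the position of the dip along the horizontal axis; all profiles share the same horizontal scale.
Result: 0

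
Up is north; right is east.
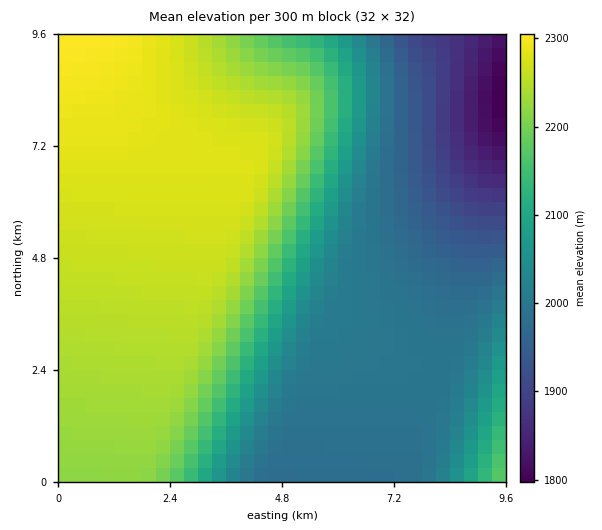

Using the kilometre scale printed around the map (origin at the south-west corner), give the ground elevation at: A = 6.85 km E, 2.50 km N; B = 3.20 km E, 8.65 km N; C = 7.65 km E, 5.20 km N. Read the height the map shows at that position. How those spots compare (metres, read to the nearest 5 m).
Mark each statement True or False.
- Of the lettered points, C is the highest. False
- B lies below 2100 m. False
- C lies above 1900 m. True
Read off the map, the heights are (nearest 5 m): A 2000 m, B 2260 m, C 1965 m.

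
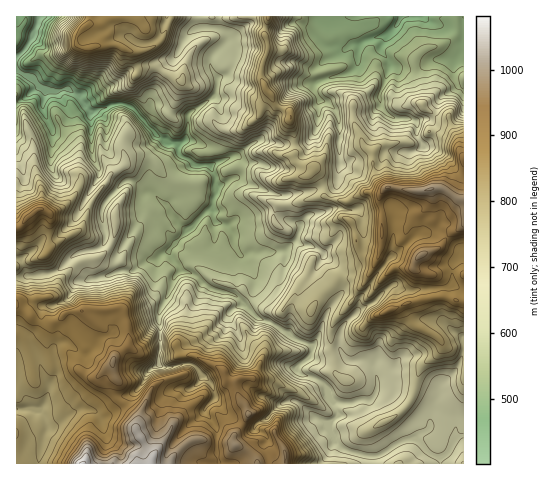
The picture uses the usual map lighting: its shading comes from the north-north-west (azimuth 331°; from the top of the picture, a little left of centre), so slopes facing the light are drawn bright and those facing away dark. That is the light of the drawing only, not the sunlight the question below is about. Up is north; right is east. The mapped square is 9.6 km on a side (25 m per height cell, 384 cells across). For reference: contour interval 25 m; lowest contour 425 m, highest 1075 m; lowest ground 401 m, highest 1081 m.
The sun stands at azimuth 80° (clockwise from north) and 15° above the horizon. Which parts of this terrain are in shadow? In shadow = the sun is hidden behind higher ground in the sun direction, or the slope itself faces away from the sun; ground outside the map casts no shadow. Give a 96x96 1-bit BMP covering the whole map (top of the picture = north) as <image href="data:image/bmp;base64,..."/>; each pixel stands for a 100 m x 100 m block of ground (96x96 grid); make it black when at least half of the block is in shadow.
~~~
<image width="96" height="96" href="data:image/bmp;base64,Qk2+BAAAAAAAAD4AAAAoAAAAYAAAAGAAAAABAAEAAAAAAIAEAAATCwAAEwsAAAIAAAAAAAAA////AAAAAAAD+AAAAAAAAAAAAAAB/AEAAAAAAAAAAAAA/gEAAAAAgAAAAAAAPgAAABAAgAAAAAAADAMAABADAAAAAAAAAA8AABAHAAAAAAAAAB8AABAGAAAAAAAAAB8AABASAAAAAAAAAA8AAAACAAAAAAAAAAMAAACHAAAAAAAAAAAAAAGAAAAAAAAAAAAAAAAAAAAAAAAAAABgAAAAAAAAAAAAAABgABgAAAAAAAAAAABwADgAAAAAAAAAAABwADAAABgAAAAAAAA4AHAAABgAAAAAAAAYAPAAADAAAAAAAAAIAfAAAGAAAAIAAAAAAfAAAAAAAAIAAAAAA+AAAAAAAAEAAAADn4BwAAAAAAEAABADxgBwAAAAAAAAABADwAAAAYAAAAAAAAADgAAAAIAAAAAAAAADgAAAAMADAAAAAAADgACAAMADAAAAAAADwACAGOIBAAAAAAADwAGAOGeAAAAAAAADgAEAuGOAAAAAAAADgAMHkCPgAAAAAAADAAIfADHwAAAAQAAAAAA7AAB4AAIAAAAAAAAgAAAeAAAAGAAAAAAAgAAGAAAAGAAAYAAAwAAjAAAAAAAAQAAAwAEQAAAAAAAAYAAAYAOYAAAAAAAAIAAAYAHIAAAAAAAAAIAAcADMeAAAAAAAAAAAYADmeAAAAAAAAAAAIADzMAAAAAAAAAAAAABxEAAAAAAAAAAACAB4eAAAAAAAAAAAAAG4eAAAAAAAAAAAADG4CAAAAAAAAAAAAIO8AAAAAAAAAAAAAIe8AAAAABAAAAAADAc8AAAAABgAAAAAAAd8AAAAABgAAAAeAAd8AAAAABgAAAAeAAZ8AAKAADAAAAAeAAB8AALAADAAAAAeABh8AAAAABAAAAAOAAD8AAAAAAAAACAYABz8AAAAAAAAAAAAAAD8AAAIAAAAABAAAAB8AAAYAIAAABAHAAH8AAA4EEAAAAAfAAA+AAAQMEAAAAA8AAA4AAAA4GAAADBwAAAwAAAA4HAAADBgAAAwAAABwGAAACADwAAwAAIAgGAAAAAPwAAwAB4AAMAABgDfAAAAAP4AAMAAEAHuAAYAAf4AAMAAEAAAAAYAAfwAANgAAAAAAEYAAfwAANgAAAAOAMYAAHzAAdgAzAAPAMeAAxzAgNwGzAAPgMcABwDAgNwNjgAHgG8ABwDBAJwbDgHDwG8AAgDDADw7BAACwG8ACBCDABhyAgDyQE8BjgCCAAHgAAHgAB8DBgAAAAPgAAPgAB4DAAAAAOOAAAfYAA4DAAAAA/gAABf4AMADAAAAA/8DgBf4AAABAAAAAf+DgAf4AAAAAAAACH+CAAfwAAAAAAAAHP+AAAfwAAAAAABf/HwAAAfwAAAAAAD/9jwAAAPwAAAAAAD//hwAAAP4AAAAAAD//gwAAAP4AAAAAAD/+AAAAAP4AAAAAAD/8AAAAAP8AAAAAAD/8AAAAAP4AAAAAAD/+AAAAAP4AAAAAAB/+AAAAAHwAAAAAAB//AAAAAHwAAAAAAAP/AAAAAD8AAAAAAAD/gAAAAA8AAAAAAA="/>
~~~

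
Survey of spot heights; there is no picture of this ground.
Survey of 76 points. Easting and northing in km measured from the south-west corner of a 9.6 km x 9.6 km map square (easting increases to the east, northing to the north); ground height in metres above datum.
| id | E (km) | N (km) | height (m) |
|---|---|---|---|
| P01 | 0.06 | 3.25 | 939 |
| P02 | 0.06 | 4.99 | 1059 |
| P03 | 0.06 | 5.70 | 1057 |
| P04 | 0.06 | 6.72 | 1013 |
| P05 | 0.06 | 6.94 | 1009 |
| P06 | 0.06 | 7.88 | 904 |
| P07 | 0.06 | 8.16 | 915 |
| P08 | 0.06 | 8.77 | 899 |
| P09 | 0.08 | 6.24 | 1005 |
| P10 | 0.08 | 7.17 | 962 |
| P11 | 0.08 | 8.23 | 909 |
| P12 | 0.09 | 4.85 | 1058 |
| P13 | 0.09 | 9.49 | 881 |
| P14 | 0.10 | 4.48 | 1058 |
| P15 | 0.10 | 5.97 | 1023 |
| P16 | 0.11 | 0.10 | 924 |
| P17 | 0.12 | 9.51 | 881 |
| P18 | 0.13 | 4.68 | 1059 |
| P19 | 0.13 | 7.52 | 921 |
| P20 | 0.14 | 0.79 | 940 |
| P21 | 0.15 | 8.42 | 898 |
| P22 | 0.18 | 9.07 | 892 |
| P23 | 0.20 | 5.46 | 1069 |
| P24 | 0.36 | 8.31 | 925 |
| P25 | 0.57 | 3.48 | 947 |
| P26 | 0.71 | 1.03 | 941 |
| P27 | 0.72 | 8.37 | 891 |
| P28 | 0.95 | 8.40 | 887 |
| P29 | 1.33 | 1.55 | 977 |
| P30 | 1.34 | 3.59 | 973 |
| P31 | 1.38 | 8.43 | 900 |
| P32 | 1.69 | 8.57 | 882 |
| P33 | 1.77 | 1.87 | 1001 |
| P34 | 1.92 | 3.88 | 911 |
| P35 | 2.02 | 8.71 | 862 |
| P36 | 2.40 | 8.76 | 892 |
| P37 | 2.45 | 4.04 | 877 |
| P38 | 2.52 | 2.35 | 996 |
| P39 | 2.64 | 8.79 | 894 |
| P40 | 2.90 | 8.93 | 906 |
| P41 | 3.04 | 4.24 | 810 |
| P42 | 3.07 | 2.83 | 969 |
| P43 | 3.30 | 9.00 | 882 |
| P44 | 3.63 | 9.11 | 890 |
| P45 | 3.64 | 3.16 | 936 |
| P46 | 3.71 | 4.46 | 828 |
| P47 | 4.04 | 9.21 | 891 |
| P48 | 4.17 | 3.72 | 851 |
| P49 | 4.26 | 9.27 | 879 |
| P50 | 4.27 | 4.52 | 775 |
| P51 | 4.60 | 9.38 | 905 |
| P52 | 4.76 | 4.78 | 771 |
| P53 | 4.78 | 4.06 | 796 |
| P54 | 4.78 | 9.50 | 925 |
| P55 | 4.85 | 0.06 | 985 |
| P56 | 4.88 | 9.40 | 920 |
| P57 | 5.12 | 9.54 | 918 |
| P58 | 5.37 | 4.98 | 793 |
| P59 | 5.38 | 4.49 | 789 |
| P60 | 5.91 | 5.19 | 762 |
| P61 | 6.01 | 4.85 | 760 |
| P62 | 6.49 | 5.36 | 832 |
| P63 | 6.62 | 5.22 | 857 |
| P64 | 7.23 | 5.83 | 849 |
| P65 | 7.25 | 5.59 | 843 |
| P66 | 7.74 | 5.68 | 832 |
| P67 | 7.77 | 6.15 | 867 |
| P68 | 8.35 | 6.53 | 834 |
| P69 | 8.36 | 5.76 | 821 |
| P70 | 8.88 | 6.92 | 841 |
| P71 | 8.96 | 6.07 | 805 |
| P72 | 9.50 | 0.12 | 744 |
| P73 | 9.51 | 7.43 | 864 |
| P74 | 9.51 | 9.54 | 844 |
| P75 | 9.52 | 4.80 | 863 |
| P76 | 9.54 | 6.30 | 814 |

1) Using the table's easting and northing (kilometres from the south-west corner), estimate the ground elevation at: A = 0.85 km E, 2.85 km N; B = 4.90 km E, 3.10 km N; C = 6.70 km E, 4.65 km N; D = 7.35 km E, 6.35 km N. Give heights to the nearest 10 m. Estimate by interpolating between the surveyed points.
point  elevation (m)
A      940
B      820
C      790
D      870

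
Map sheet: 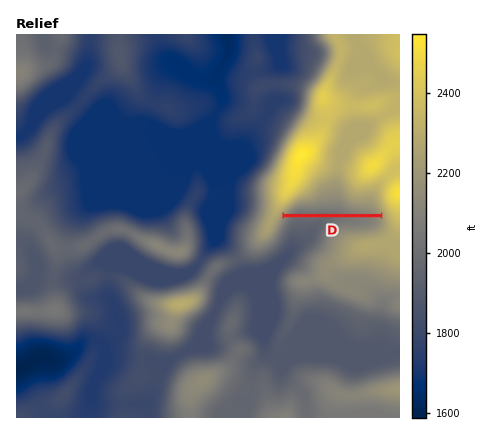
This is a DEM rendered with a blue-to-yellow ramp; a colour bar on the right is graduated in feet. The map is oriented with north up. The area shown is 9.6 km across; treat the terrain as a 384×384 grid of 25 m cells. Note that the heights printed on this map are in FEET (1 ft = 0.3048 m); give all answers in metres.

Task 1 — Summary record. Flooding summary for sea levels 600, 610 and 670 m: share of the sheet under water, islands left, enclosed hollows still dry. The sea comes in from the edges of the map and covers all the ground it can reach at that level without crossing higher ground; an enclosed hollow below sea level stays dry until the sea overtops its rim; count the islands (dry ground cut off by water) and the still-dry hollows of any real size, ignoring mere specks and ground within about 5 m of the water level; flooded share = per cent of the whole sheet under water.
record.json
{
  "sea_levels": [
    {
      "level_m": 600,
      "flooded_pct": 67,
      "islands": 2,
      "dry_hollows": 0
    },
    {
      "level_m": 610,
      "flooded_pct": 71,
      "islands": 2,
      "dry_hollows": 0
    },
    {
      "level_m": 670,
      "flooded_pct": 86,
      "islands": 1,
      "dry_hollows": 0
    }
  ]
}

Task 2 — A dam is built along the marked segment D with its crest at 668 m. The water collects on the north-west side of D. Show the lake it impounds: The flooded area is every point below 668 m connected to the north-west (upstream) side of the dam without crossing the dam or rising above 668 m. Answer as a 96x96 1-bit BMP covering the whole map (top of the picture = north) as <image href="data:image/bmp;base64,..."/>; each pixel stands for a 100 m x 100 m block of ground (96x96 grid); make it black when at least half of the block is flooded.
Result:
<image width="96" height="96" href="data:image/bmp;base64,Qk2+BAAAAAAAAD4AAAAoAAAAYAAAAGAAAAABAAEAAAAAAIAEAAATCwAAEwsAAAIAAAAAAAAA////AAAAAAAAAAAAAAAAAAAAAAAAAAAAAAAAAAAAAAAAAAAAAAAAAAAAAAAAAAAAAAAAAAAAAAAAAAAAAAAAAAAAAAAAAAAAAAAAAAAAAAAAAAAAAAAAAAAAAAAAAAAAAAAAAAAAAAAAAAAAAAAAAAAAAAAAAAAAAAAAAAAAAAAAAAAAAAAAAAAAAAAAAAAAAAAAAAAAAAAAAAAAAAAAAAAAAAAAAAAAAAAAAAAAAAAAAAAAAAAAAAAAAAAAAAAAAAAAAAAAAAAAAAAAAAAAAAAAAAAAAAAAAAAAAAAAAAAAAAAAAAAAAAAAAAAAAAAAAAAAAAAAAAAAAAAAAAAAAAAAAAAAAAAAAAAAAAAAAAAAAAAAAAAAAAAAAAAAAAAAAAAAAAAAAAAAAAAAAAAAAAAAAAAAAAAAAAAAAAAAAAAAAAAAAAAAAAAAAAAAAAAAAAAAAAAAAAAAAAAAAAAAAAAAAAAAAAAAAAAAAAAAAAAAAAAAAAAAAAAAAAAAAAAAAAAAAAAAAAAAAAAAAAAAAAAAAAAAAAAAAAAAAAAAAAAAAAAAAAAAAAAAAAAAAAAAAAAAAAAAAAAAAAAAAAAAAAAAAAAAAAAAAAAAAAAAAAAAAAAAAAAAAAAAAAAAAAAAAAAAAAAAAAAAAAAAAAAAAAAAAAAAAAAAAAAAAAAAAAAAAAAAAAAAAAAAAAAAAAAAAAAAAAAAAAAAAAAAAAAAAAAAAAAAAAAAAAAAAAAAAAAAAAAAAAAAAAAAAAAAAAAAAAAAAAAAAAAAAAAAAAAAAAAAAAAAAAAAAAAAAAAAAAAAAAAAAAAAAAAAAAAAAAAAAAAAAB///+AAAAAAAAAAAA///8AAAAAAAAAAAAP//wAAAAAAAAAAAAB/4AAAAAAAAAAAAAAfwAAAAAAAAAAAAAAPgAAAAAAAAAAAAAABAAAAAAAAAAAAAAAAAAAAAAAAAAAAAAAAAAAAAAAAAAAAAAAAAAAAAAAAAAAAAAAAAAAAAAAAAAAAAAAAAAAAAAAAAAAAAAAAAAAAAAAAAAAAAAAAAAAAAAAAAAAAAAAAAAAAAAAAAAAAAAAAAAAAAAAAAAAAAAAAAAAAAAAAAAAAAAAAAAAAAAAAAAAAAAAAAAAAAAAAAAAAAAAAAAAAAAAAAAAAAAAAAAAAAAAAAAAAAAAAAAAAAAAAAAAAAAAAAAAAAAAAAAAAAAAAAAAAAAAAAAAAAAAAAAAAAAAAAAAAAAAAAAAAAAAAAAAAAAAAAAAAAAAAAAAAAAAAAAAAAAAAAAAAAAAAAAAAAAAAAAAAAAAAAAAAAAAAAAAAAAAAAAAAAAAAAAAAAAAAAAAAAAAAAAAAAAAAAAAAAAAAAAAAAAAAAAAAAAAAAAAAAAAAAAAAAAAAAAAAAAAAAAAAAAAAAAAAAAAAAAAAAAAAAAAAAAAAAAAAAAAAAAAAAAAAAAAAAAAAAAAAAAAAAAAAAAAAAAAAAAAAAAAAAAAAAAAAAAAAAAAAAAAAAAAAAAAAAAAAAAAAAAAAAAAAAAAAAAAAAAAAAAAAAAA="/>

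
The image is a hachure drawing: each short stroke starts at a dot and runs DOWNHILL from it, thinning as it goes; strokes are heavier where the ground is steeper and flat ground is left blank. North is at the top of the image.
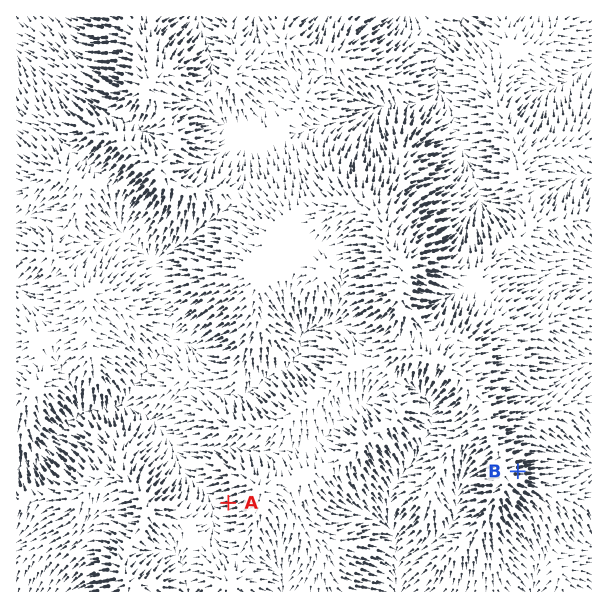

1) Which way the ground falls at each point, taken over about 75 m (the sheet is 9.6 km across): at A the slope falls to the W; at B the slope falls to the E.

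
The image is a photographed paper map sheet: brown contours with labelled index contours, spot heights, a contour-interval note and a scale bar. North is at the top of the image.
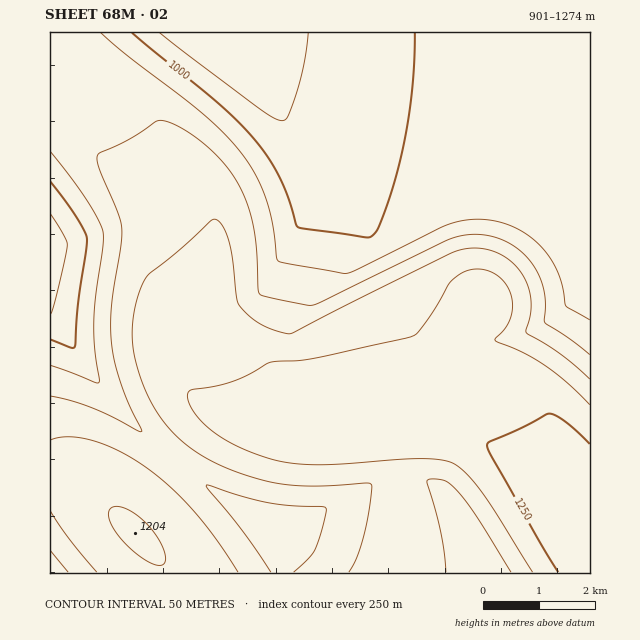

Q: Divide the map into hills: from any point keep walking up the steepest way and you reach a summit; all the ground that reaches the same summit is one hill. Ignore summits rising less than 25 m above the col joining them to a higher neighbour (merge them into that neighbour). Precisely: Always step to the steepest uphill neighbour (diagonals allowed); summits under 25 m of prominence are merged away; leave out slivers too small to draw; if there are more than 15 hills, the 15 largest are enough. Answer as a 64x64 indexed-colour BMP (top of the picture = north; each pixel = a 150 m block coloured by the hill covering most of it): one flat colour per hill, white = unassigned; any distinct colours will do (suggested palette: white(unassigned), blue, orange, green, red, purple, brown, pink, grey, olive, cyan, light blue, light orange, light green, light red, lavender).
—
<image width="64" height="64" href="data:image/bmp;base64,Qk12CAAAAAAAAHYAAAAoAAAAQAAAAEAAAAABAAQAAAAAAAAIAAATCwAAEwsAABAAAAAAAAAA////ALR3HwAOf/8ALKAsACgn1gC9Z5QAS1aMAMJ34wB/f38AIr28AM++FwDox64AeLv/AIrfmACWmP8A1bDFACIiIiIiIiIiIiIiIiIhERERERERERERERERERERERERIiIiIiIiIiIiIiIiIiEREREREREREREREREREREREREiIiIiIiIiIiIiIiIiIRERERERERERERERERERERERESIiIiIiIiIiIiIiIiIhERERERERERERERERERERERERIiIiIiIiIiIiIiIiIhEREREREREREREREREREREREREiIiIiIiIiIiIiIiIhERERERERERERERERERERERERESIiIiIiIiIiIiIiIhERERERERERERERERERERERERERIiIiIiIiIiIiIiIhEREREREREREREREREREREREREREiIiIiIiIiIiIiIRERERERERERERERERERERERERERESIiIiIiIiIiIiIRERERERERERERERERERERERERERERIiIiIiIiIiIiEREREREREREREREREREREREREREREREiIiIiIiIiIiERERERERERERERERERERERERERERERESIiIiIiIiIiERERERERERERERERERERERERERERERERIiIiIiIiIhEREREREREREREREREREREREREREREREREiIiIiIiIhERERERERERERERERERERERERERERERERESIiIiIiIhERERERERERERERERERERERERERERERERERIiIiIiIhEREREREREREREREREREREREREREREREREREiIiIiIhERERERERERERERERERERERERERERERERERESIiIiIhERERERERERERERERERERERERERERERERERERIiIiIhEREREREREREREREREREREREREREREREREREREiIiIhERERERERERERERERERERERERERERERERERERESIiIiERERERERERERERERERERERERERERERERERERERIiIiEREREREREREREREREREREREREREREREREREREREiIiERERERERERERERERERERERERERERERERERERERESIiERERERERERERERERERERERERERERERERERERERERIiIREREREREREREREREREREREREREREREREREREREREiIRERERERERERERERERERERERERERERERERERERERESIRERERERERERERERERERERERERERERERERERERERERIhEREREREREREREREREREREREREREREREREREREREREhERERERERERERERERERERERERERERERERERERERERERERERERERERERERERERERERERERERERERERERERERERERERERERERERERERERERERERERERERERERERERERERERERERERERERERERERERERERERERERERERERERERERERERERERERERERERERERERERERERERERERERERERERERERERERERERERERERERERERERERERERERERERERERERERERERERERERERERERERERERERERERERERERERERERERERERERERERERERERERERERERERERERERERERERERERERERERERERERERERERERERERERERERERERERERERERERERERERERERERERERERERERERERERERERERERERERERERERERERERERERERERERERERERERERERERERERERERERERERERERERERERERERERERERERERERERERERERERERERERERERERERERERERERERERERERERERERERERERERERERERERERERERERERERERERERERERERERERERERERERERERERERERERERERERERERERERERERERERERERERERERERERERERERERERERERERERERERERERERERERERERERERERERERERERERERERERERERERERERERERERERERERERERERERERERERERERERERERERERERERERERERERERERERERERERERERERERERERERERERERERERERERERERERERERERERERERERERERERERERERERERERERERERERERERERERERERERERERERERERERERERERERERERERERERERERERERERERERERERERERERERERERERERERERERERERERERERERERERERERERERERERERERERERERERERERERERERERERERERERERERERERERERERERERERERERERERERERERERERERERERERERERERERERERERERERERERERERERERERERERERERERERERERERERERERERERERERERERERERERERERERERERERERERERERERERERERERERERERERERERERERERERERERERERERERERERERERERERERERERERERERERERERERERERERERERERERERERERERERERERERERERERERERERERERERERERERERERERERERERERERERERERERERERERERERERERERERERERERERERERERERERERERERERERERERERERERERERERERERERERERERERERERERERERERERERERERERERERERERERERERERERERERERERERERERERERERERERERERERERERERERERERERERERERERERERERERERERERERERERERERERERERERERER"/>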